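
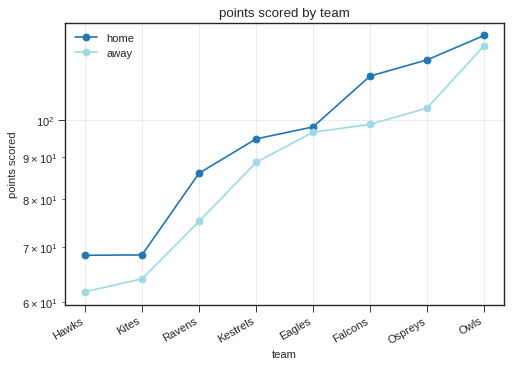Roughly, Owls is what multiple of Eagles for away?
Owls ≈ 120, Eagles ≈ 100; 120/100 ≈ 1.2.

≈ 1.2×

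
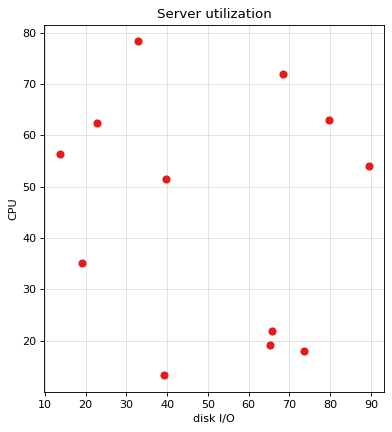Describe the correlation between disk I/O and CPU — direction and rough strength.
Points are roughly uncorrelated; weak (|r| ≈ 0.1).

no clear correlation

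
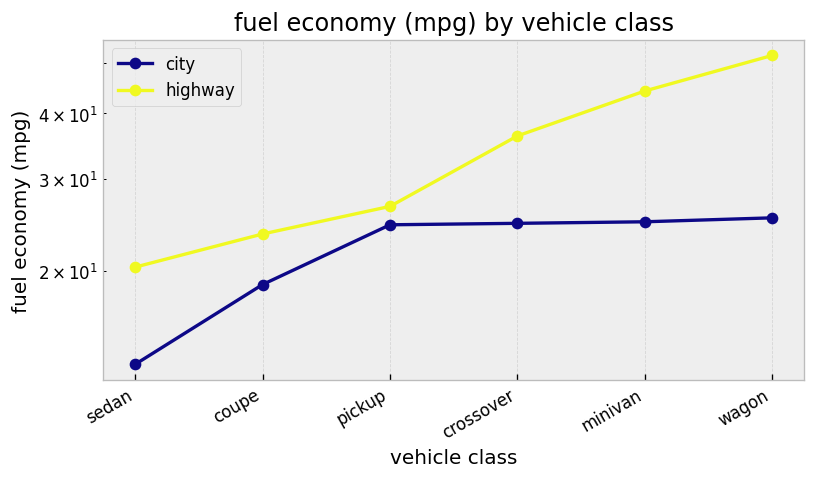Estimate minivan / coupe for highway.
≈ 1.8×

minivan ≈ 45, coupe ≈ 25; 45/25 ≈ 1.8.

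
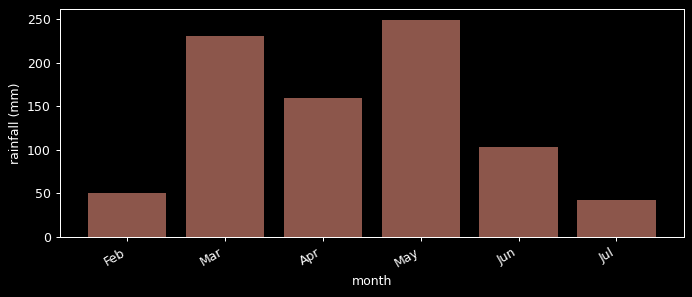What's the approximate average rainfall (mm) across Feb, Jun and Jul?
≈ 67

(50 + 100 + 50) / 3 ≈ 67.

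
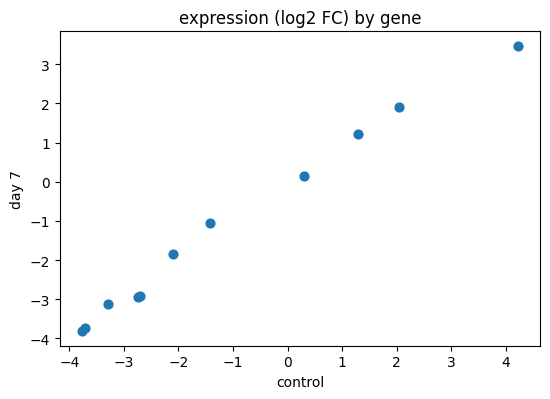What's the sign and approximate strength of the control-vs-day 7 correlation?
Points are positively correlated; strong (|r| ≈ 1.0).

positive, strong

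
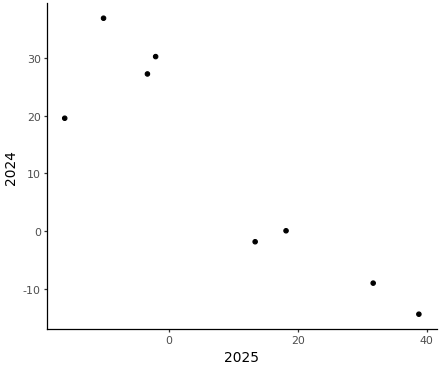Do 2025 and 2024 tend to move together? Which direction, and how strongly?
negative, strong

Points are negatively correlated; strong (|r| ≈ 0.9).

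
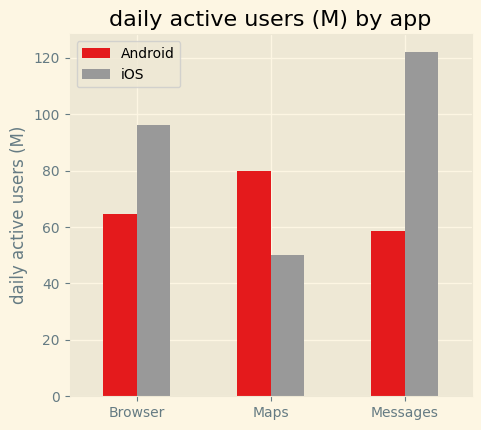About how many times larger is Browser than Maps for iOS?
≈ 1.67×

Browser ≈ 100, Maps ≈ 60; 100/60 ≈ 1.67.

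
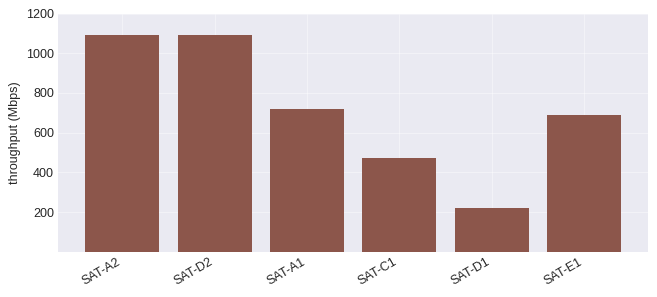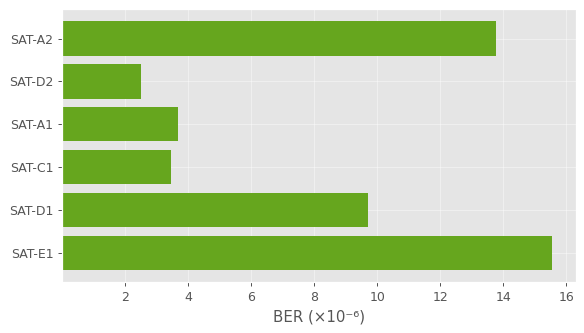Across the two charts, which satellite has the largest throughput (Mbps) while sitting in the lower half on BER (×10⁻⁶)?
SAT-D2

Chart 2 median BER (×10⁻⁶) ≈ 6; below-median satellites: SAT-D2, SAT-A1, SAT-C1. Among those, SAT-D2 has the highest throughput (Mbps) (≈ 1000).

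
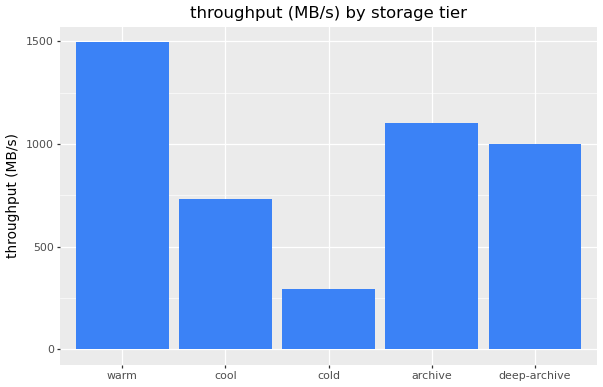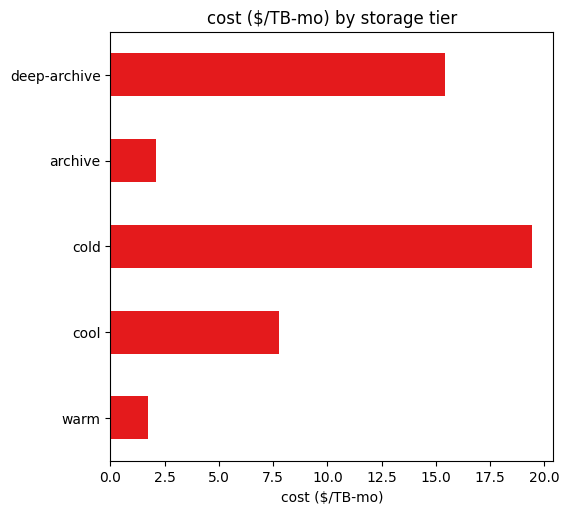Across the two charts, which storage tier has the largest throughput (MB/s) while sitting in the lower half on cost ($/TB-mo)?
warm

Chart 2 median cost ($/TB-mo) ≈ 8; below-median storage tiers: warm, archive. Among those, warm has the highest throughput (MB/s) (≈ 1400).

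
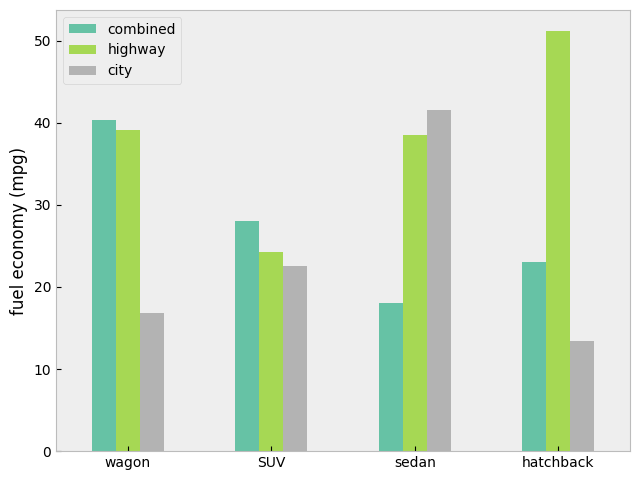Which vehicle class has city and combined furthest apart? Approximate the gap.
wagon, ≈ 25 mpg

wagon: city ≈ 15, combined ≈ 40 → gap ≈ 25. Next-largest (sedan) is only ≈ 20.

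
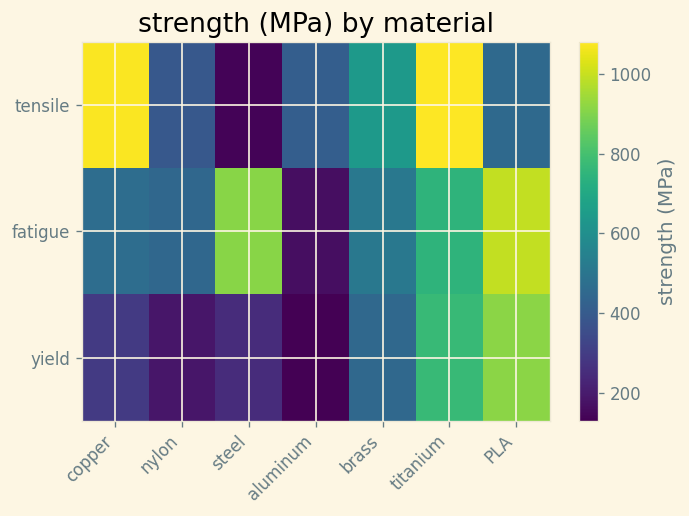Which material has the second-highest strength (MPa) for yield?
titanium

Top 3 for yield: PLA ≈ 900, titanium ≈ 800, brass ≈ 500.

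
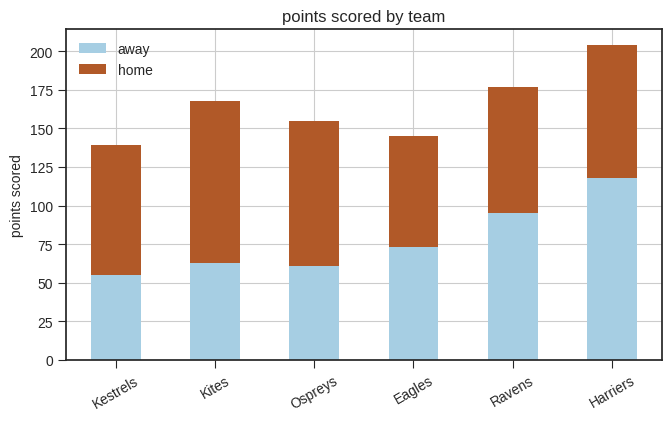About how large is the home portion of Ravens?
home top ≈ 180, bottom ≈ 100; segment ≈ 80.

≈ 80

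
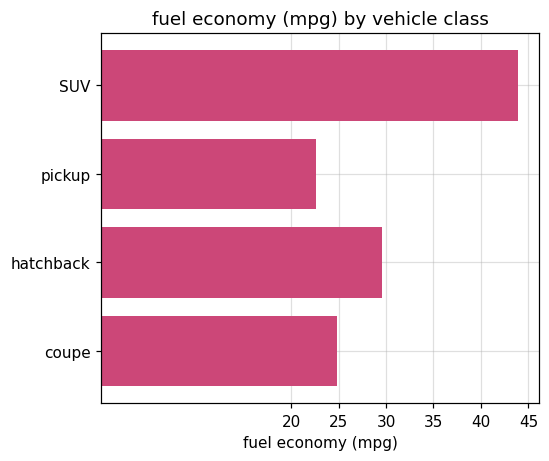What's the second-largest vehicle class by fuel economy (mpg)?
hatchback

Top 3: SUV ≈ 45, hatchback ≈ 30, coupe ≈ 25.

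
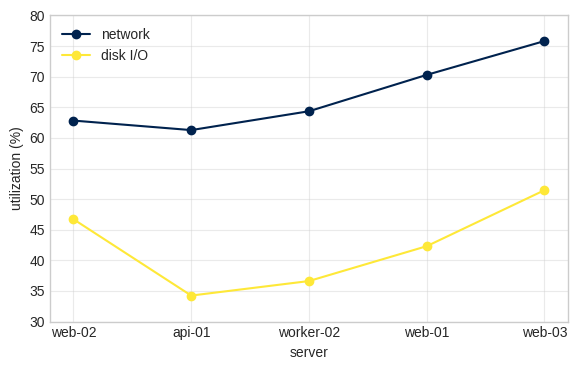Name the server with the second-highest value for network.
Top 3 for network: web-03 ≈ 75, web-01 ≈ 70, worker-02 ≈ 65.

web-01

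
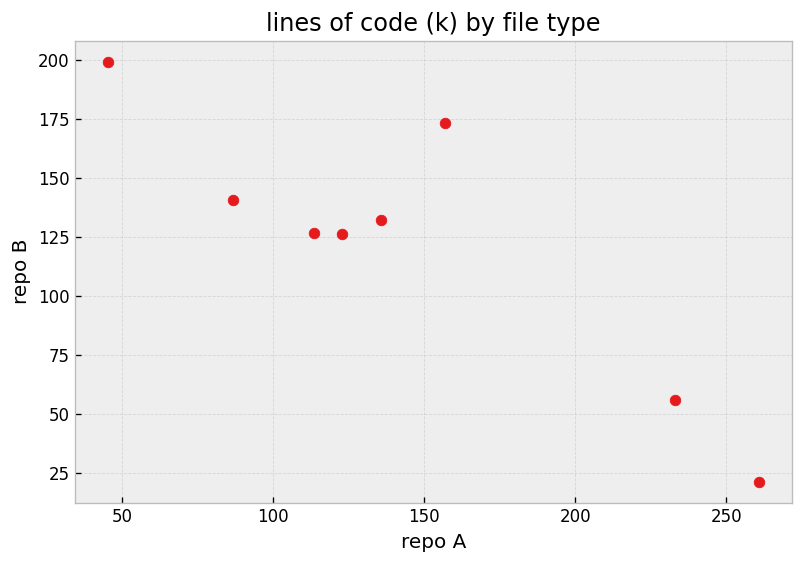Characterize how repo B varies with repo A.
Points are negatively correlated; strong (|r| ≈ 0.9).

negative, strong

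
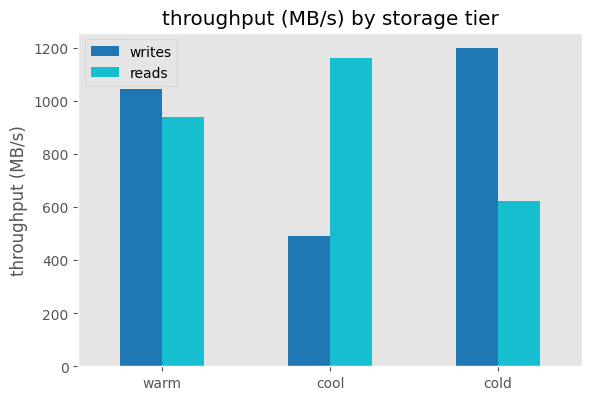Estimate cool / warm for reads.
≈ 1.33×

cool ≈ 1200, warm ≈ 900; 1200/900 ≈ 1.33.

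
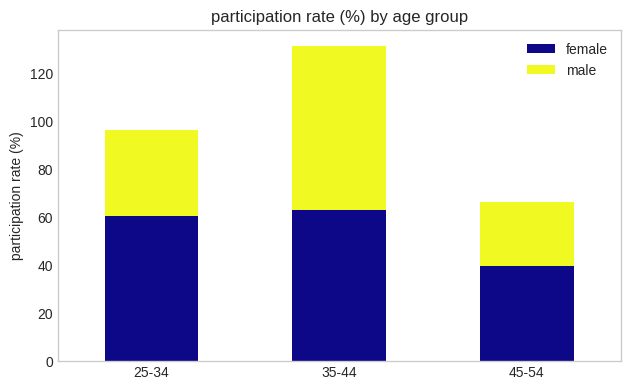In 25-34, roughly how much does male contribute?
male top ≈ 100, bottom ≈ 60; segment ≈ 40.

≈ 40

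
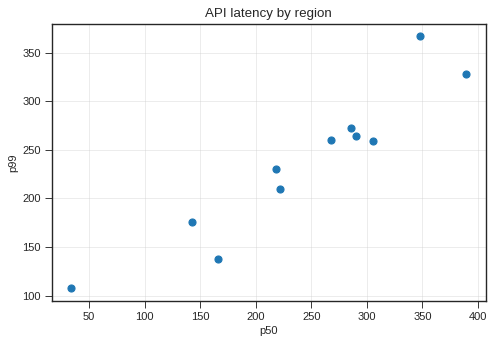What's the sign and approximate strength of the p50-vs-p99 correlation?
positive, strong

Points are positively correlated; strong (|r| ≈ 0.9).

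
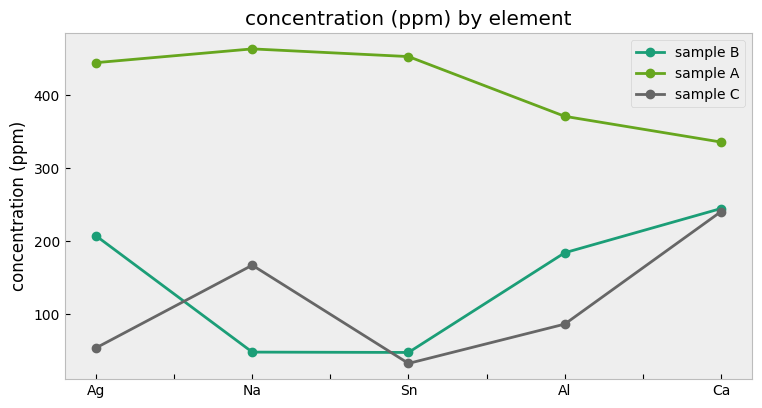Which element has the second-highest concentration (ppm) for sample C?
Top 3 for sample C: Ca ≈ 250, Na ≈ 150, Al ≈ 100.

Na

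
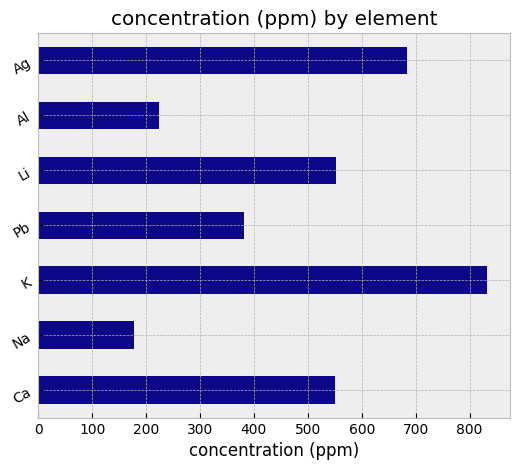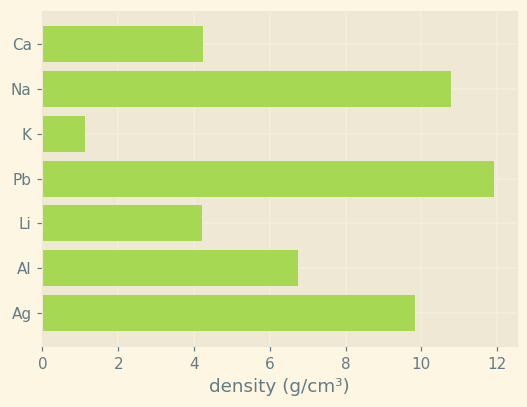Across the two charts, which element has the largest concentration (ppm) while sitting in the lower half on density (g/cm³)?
Chart 2 median density (g/cm³) ≈ 6; below-median elements: Ca, K, Li. Among those, K has the highest concentration (ppm) (≈ 800).

K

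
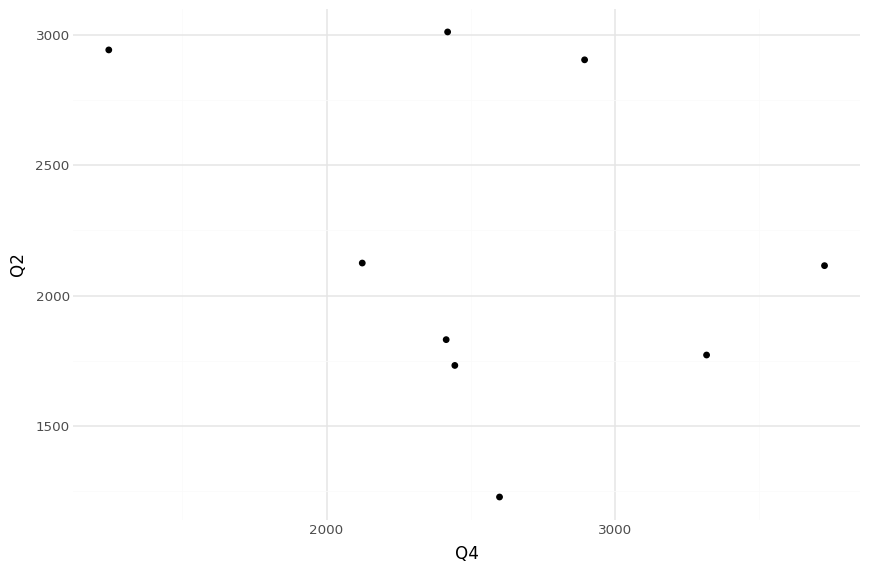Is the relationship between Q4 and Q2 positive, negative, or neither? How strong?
negative, weak

Points are negatively correlated; weak (|r| ≈ 0.3).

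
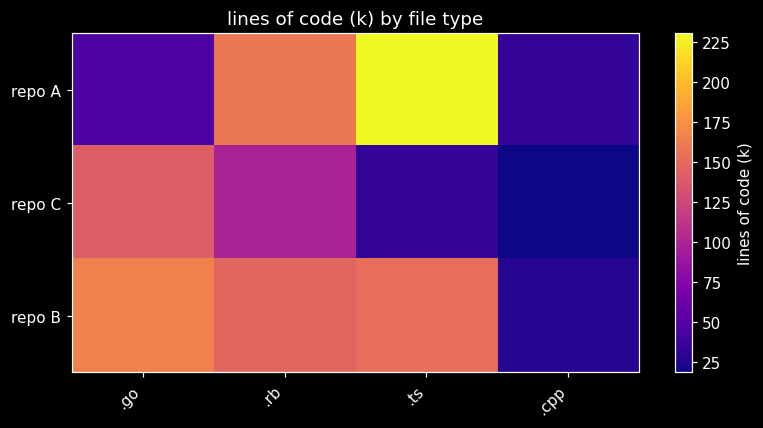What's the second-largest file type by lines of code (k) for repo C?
Top 3 for repo C: .go ≈ 140, .rb ≈ 100, .ts ≈ 40.

.rb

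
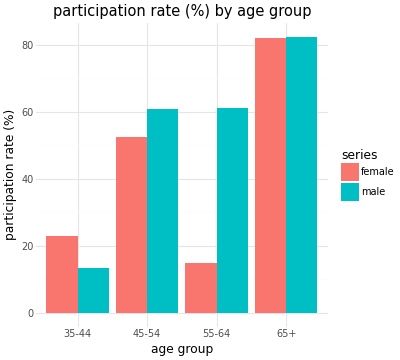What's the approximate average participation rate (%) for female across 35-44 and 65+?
≈ 50

(20 + 80) / 2 ≈ 50.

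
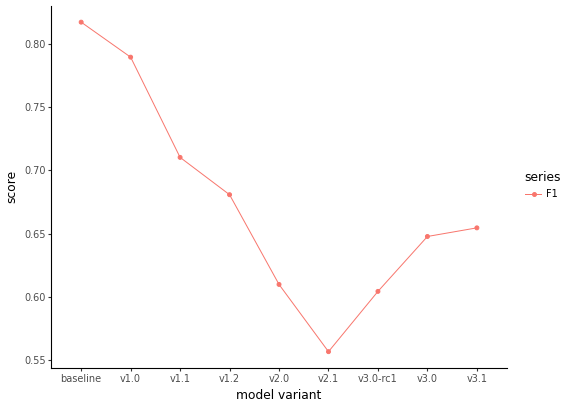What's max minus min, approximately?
≈ 0.25

Max baseline ≈ 0.80, min v2.1 ≈ 0.55; range ≈ 0.25.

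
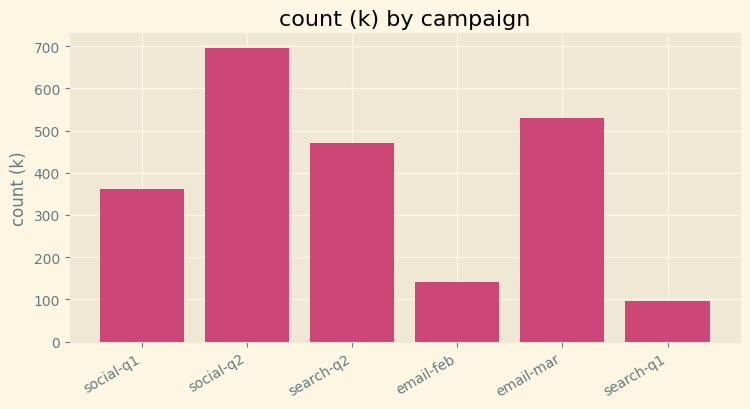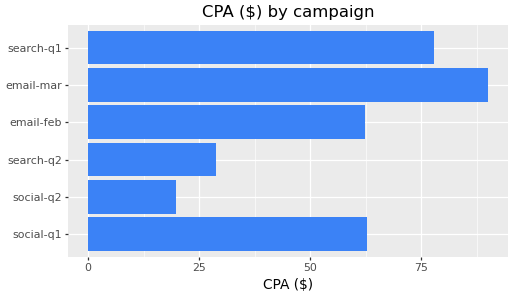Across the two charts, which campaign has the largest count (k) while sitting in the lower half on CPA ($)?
social-q2

Chart 2 median CPA ($) ≈ 60; below-median campaigns: social-q2, search-q2, email-feb. Among those, social-q2 has the highest count (k) (≈ 700).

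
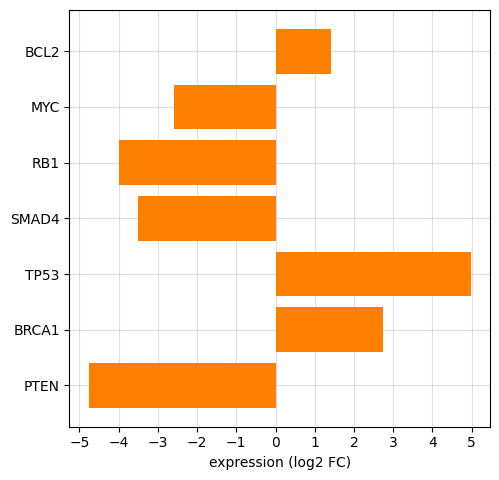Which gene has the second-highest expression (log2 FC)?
Top 3: TP53 ≈ 5, BRCA1 ≈ 3, BCL2 ≈ 1.

BRCA1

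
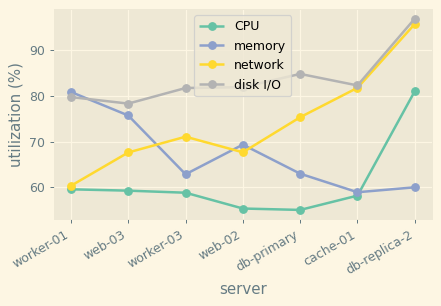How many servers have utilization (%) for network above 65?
Above 65: web-03, worker-03, web-02, db-primary, cache-01, db-replica-2.

6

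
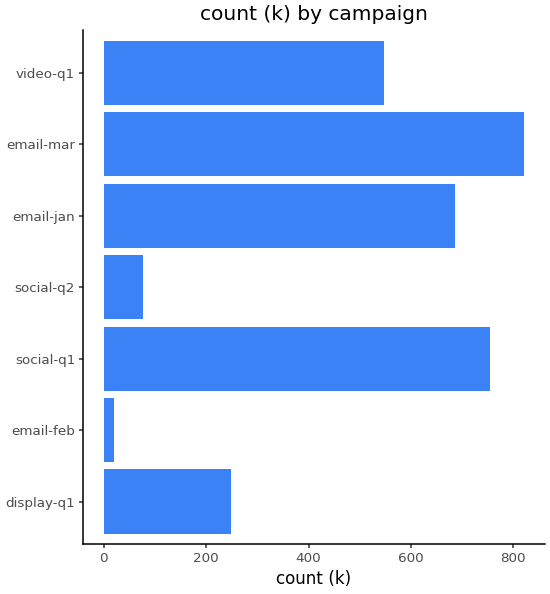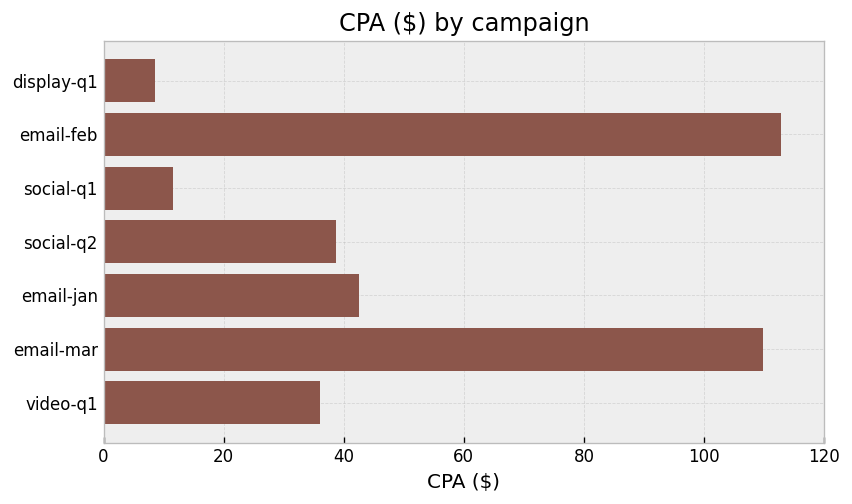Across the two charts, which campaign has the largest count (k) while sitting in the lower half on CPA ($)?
Chart 2 median CPA ($) ≈ 40; below-median campaigns: display-q1, social-q1, video-q1. Among those, social-q1 has the highest count (k) (≈ 800).

social-q1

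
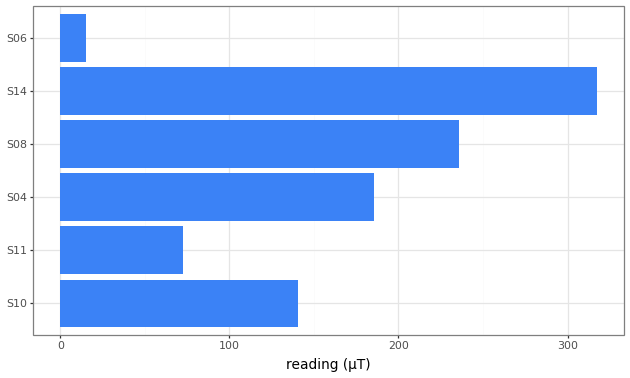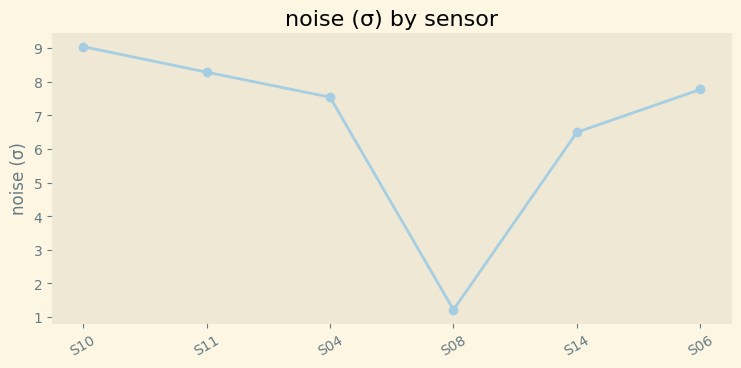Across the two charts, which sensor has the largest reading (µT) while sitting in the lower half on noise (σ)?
S14

Chart 2 median noise (σ) ≈ 8; below-median sensors: S04, S08, S14. Among those, S14 has the highest reading (µT) (≈ 300).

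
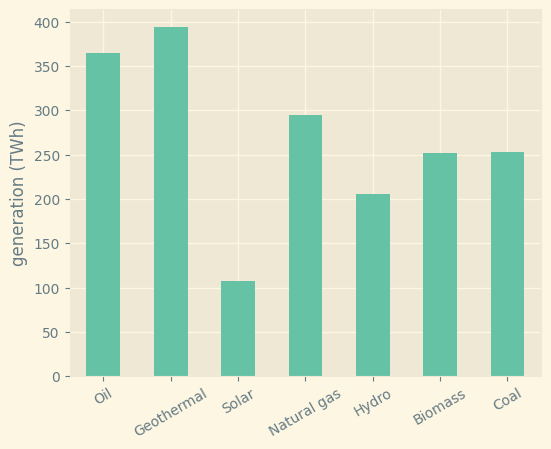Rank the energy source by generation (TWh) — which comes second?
Top 3: Geothermal ≈ 400, Oil ≈ 350, Natural gas ≈ 300.

Oil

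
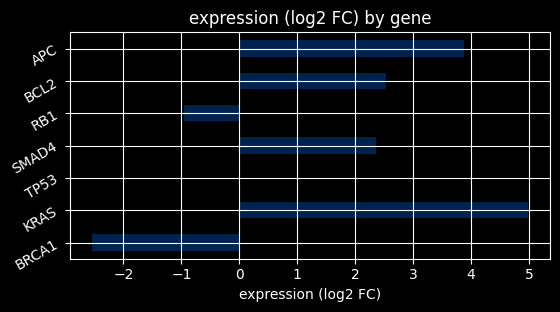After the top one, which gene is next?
Top 3: KRAS ≈ 5, APC ≈ 4, BCL2 ≈ 3.

APC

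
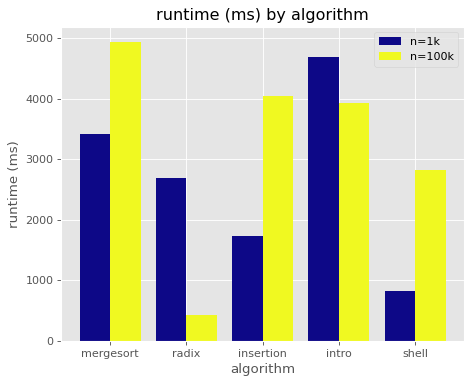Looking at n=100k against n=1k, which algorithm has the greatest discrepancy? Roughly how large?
insertion, ≈ 2500 ms

insertion: n=100k ≈ 4000, n=1k ≈ 1500 → gap ≈ 2500. Next-largest (radix) is only ≈ 2000.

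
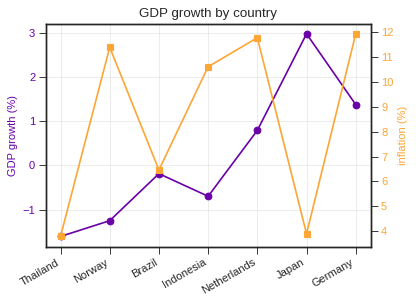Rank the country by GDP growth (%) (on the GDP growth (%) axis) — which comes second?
Top 3 (on the GDP growth (%) axis): Japan ≈ 3.0, Germany ≈ 1.5, Netherlands ≈ 1.0.

Germany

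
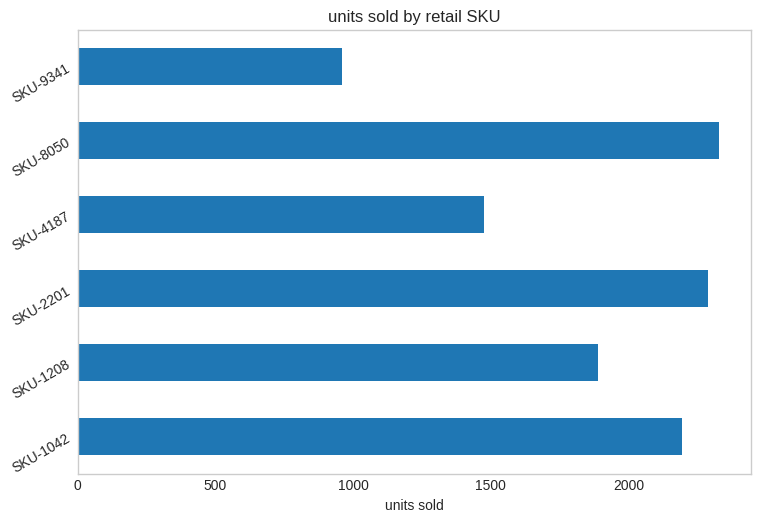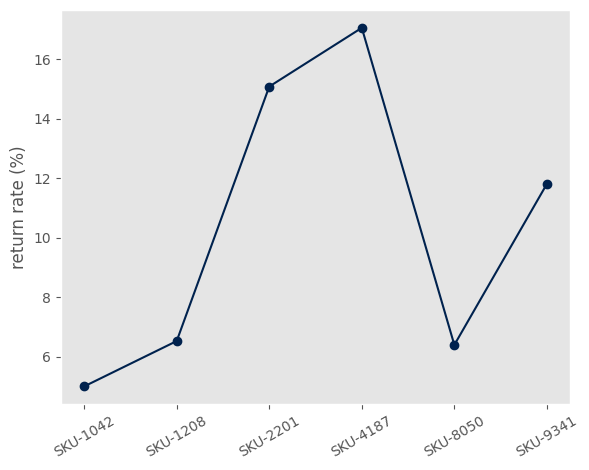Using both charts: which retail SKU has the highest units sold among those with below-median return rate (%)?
Chart 2 median return rate (%) ≈ 10; below-median retail SKUs: SKU-1042, SKU-1208, SKU-8050. Among those, SKU-8050 has the highest units sold (≈ 2500).

SKU-8050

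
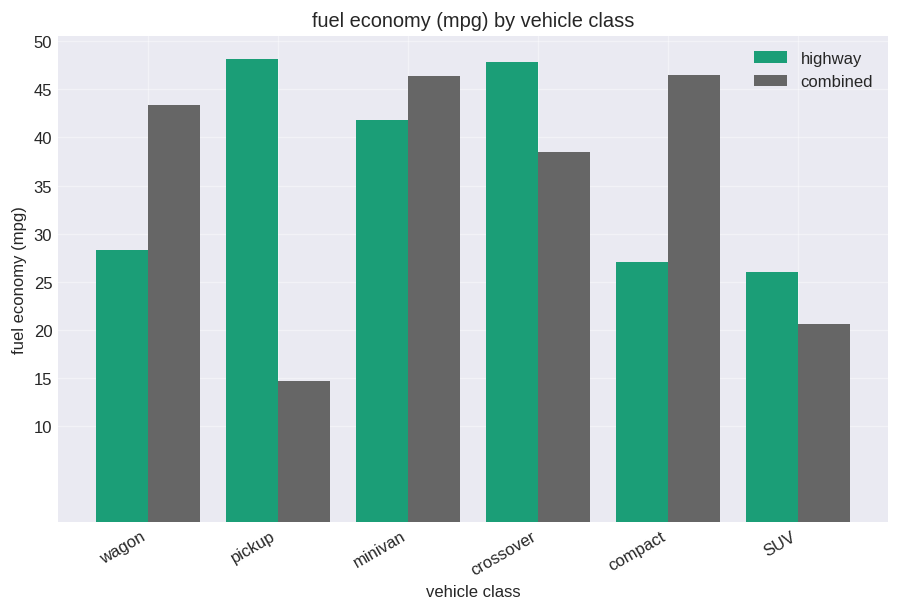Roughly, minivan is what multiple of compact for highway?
≈ 1.6×

minivan ≈ 40, compact ≈ 25; 40/25 ≈ 1.6.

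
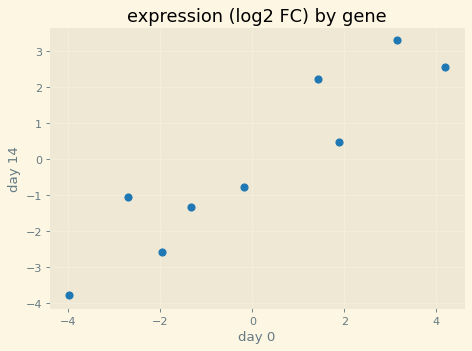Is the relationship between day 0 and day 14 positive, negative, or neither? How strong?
Points are positively correlated; strong (|r| ≈ 0.9).

positive, strong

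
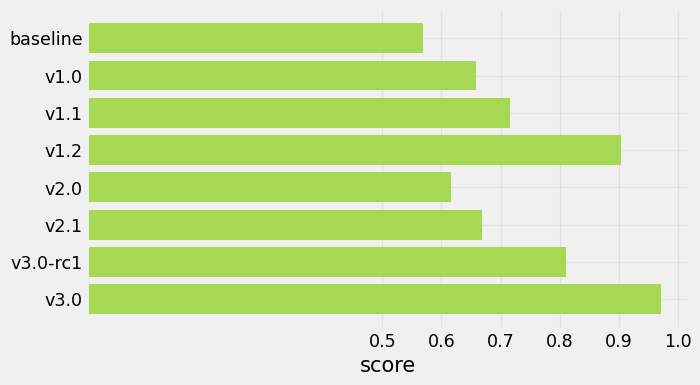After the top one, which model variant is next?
v1.2

Top 3: v3.0 ≈ 1.0, v1.2 ≈ 0.9, v3.0-rc1 ≈ 0.8.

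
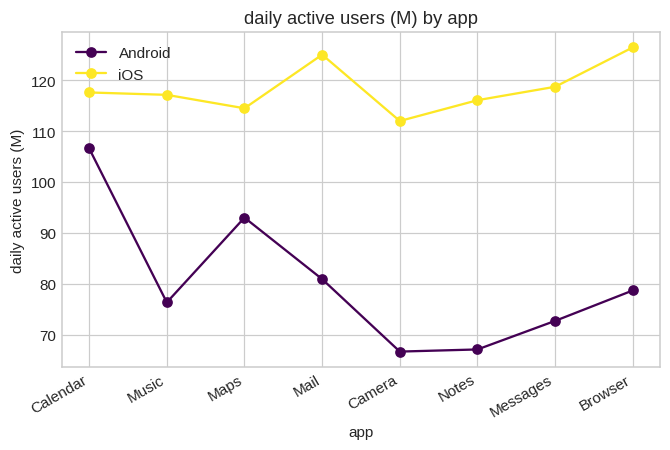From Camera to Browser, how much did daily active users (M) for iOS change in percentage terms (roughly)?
Camera ≈ 110, Browser ≈ 125; (125 − 110) / 110 ≈ +13.6%.

≈ +13.6%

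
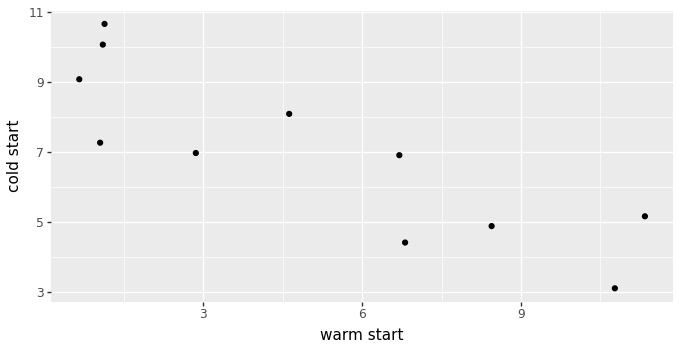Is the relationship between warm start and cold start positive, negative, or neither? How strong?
negative, strong

Points are negatively correlated; strong (|r| ≈ 0.9).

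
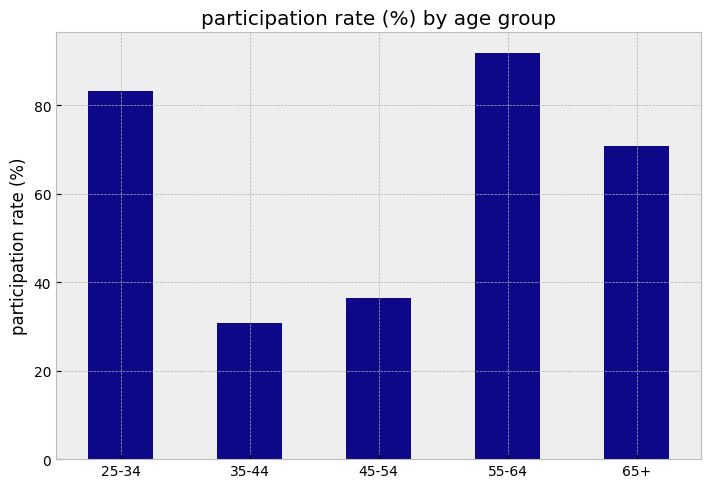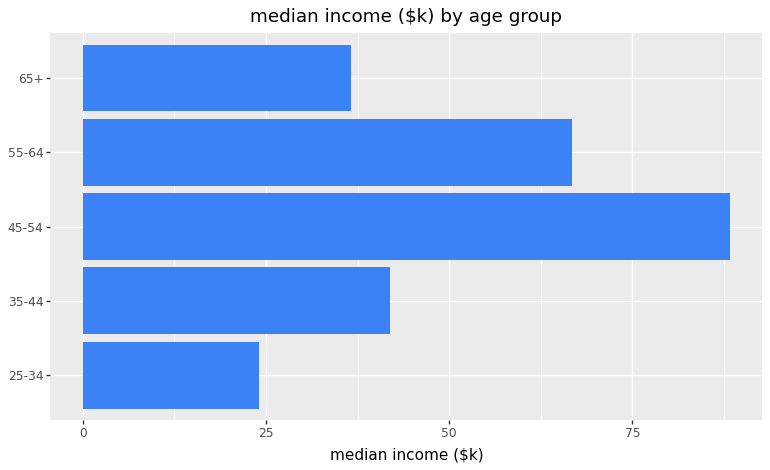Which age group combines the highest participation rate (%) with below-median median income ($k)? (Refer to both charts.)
25-34

Chart 2 median median income ($k) ≈ 40; below-median age groups: 25-34, 65+. Among those, 25-34 has the highest participation rate (%) (≈ 80).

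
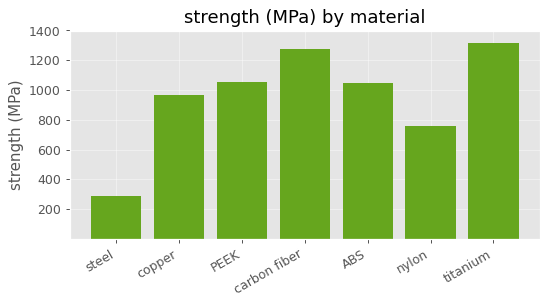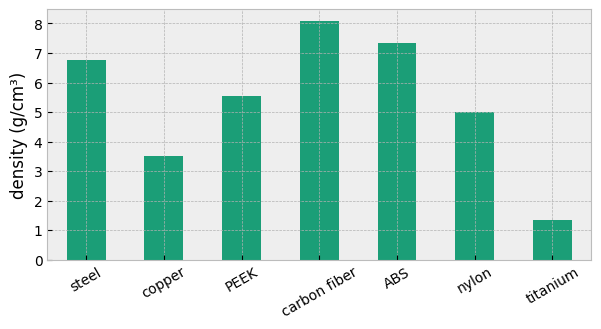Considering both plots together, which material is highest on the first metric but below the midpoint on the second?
Chart 2 median density (g/cm³) ≈ 6; below-median materials: copper, nylon, titanium. Among those, titanium has the highest strength (MPa) (≈ 1400).

titanium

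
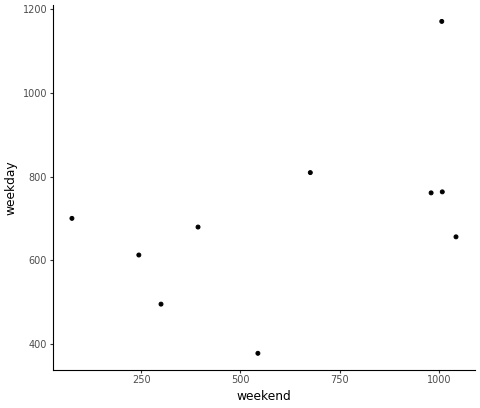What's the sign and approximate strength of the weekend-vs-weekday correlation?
Points are positively correlated; moderate (|r| ≈ 0.5).

positive, moderate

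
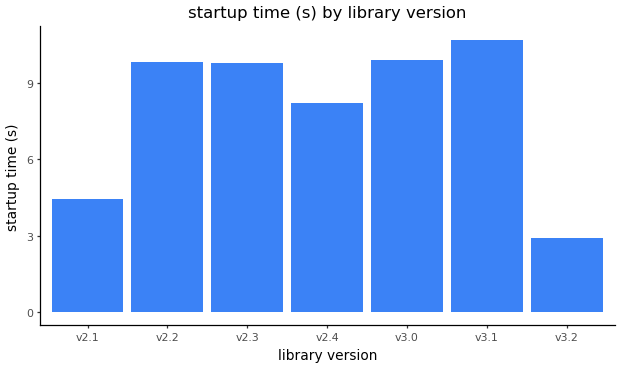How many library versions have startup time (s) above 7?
5

Above 7: v2.2, v2.3, v2.4, v3.0, v3.1.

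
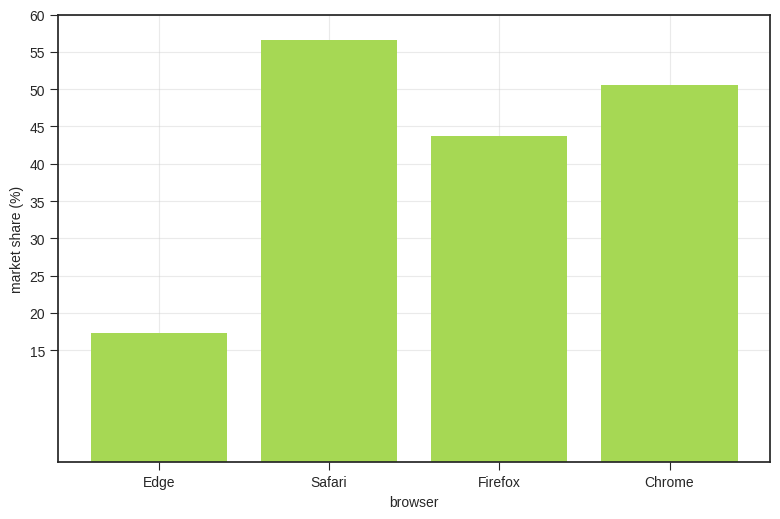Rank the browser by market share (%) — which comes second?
Chrome

Top 3: Safari ≈ 55, Chrome ≈ 50, Firefox ≈ 45.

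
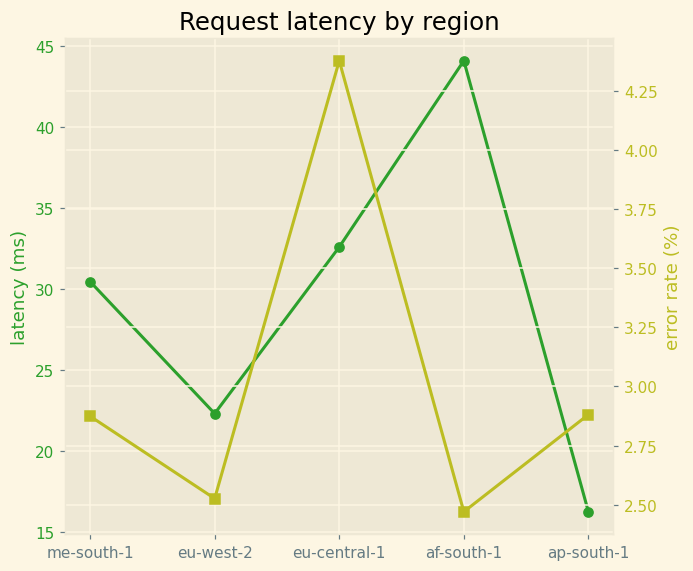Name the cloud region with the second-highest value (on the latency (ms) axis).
Top 3 (on the latency (ms) axis): af-south-1 ≈ 45, eu-central-1 ≈ 35, me-south-1 ≈ 30.

eu-central-1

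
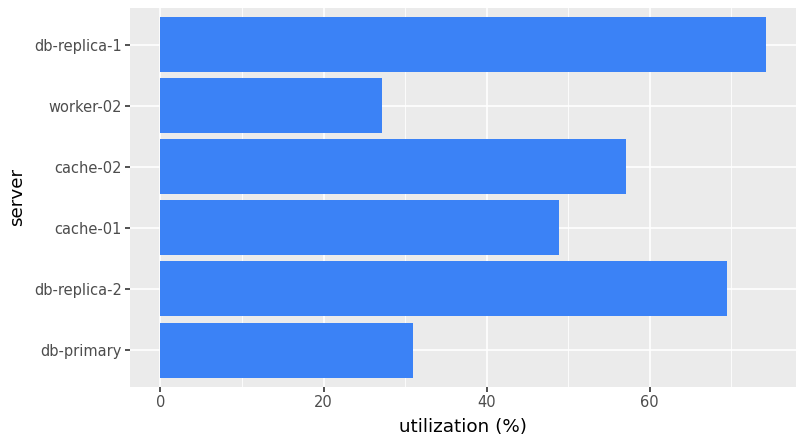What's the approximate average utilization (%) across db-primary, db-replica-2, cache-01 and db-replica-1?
(30 + 70 + 50 + 70) / 4 ≈ 55.

≈ 55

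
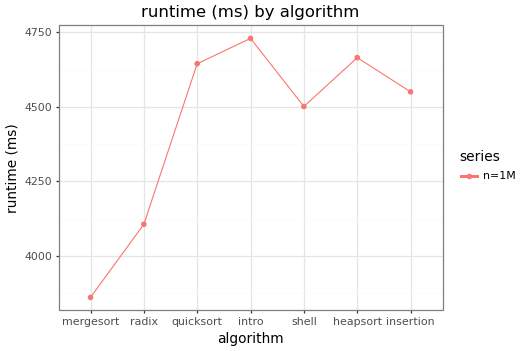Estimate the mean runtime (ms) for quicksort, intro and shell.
(4600 + 4700 + 4500) / 3 ≈ 4600.

≈ 4600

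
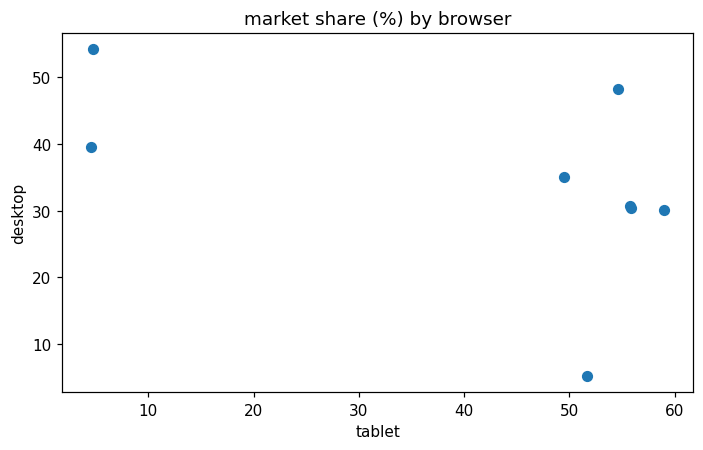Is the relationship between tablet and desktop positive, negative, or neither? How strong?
Points are negatively correlated; moderate (|r| ≈ 0.5).

negative, moderate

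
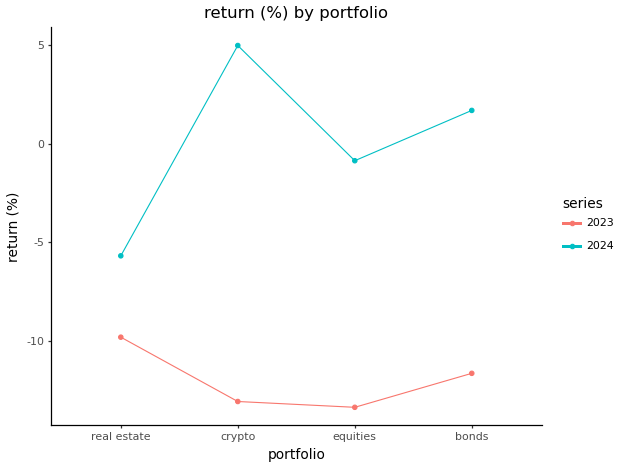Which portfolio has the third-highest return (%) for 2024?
Top 4 for 2024: crypto ≈ 4, bonds ≈ 2, equities ≈ 0, real estate ≈ -6.

equities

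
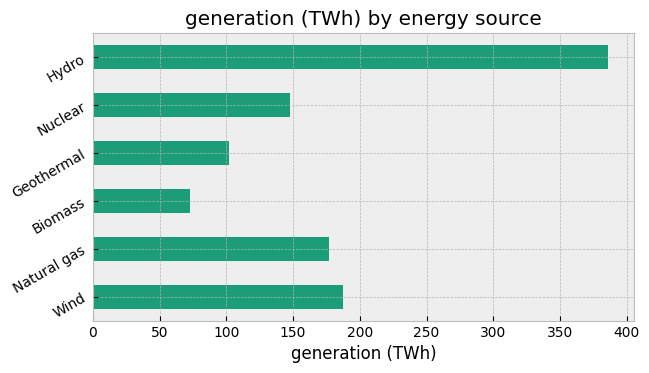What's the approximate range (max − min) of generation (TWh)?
≈ 350

Max Hydro ≈ 400, min Biomass ≈ 50; range ≈ 350.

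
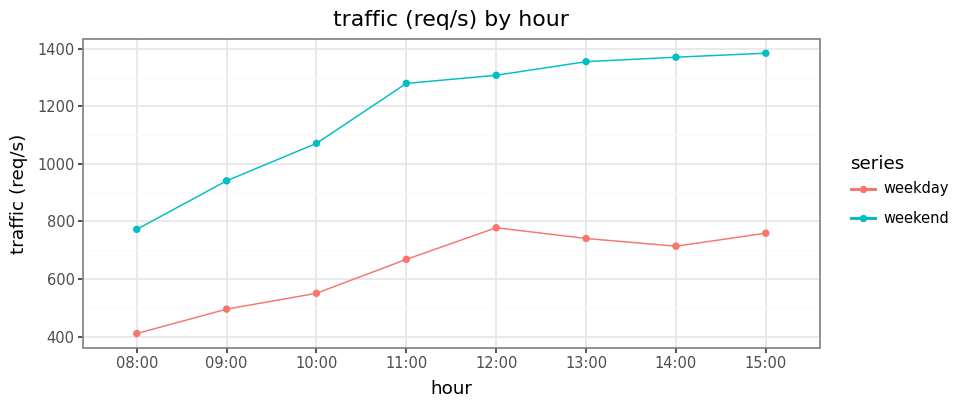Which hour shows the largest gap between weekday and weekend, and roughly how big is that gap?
14:00: weekday ≈ 700, weekend ≈ 1400 → gap ≈ 700. Next-largest (15:00) is only ≈ 600.

14:00, ≈ 700 req/s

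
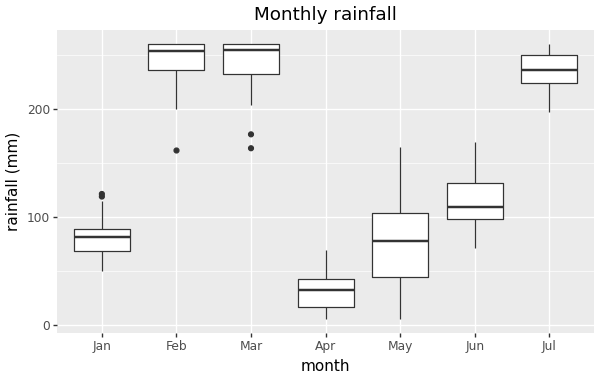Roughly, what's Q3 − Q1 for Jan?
≈ 20

Q3 ≈ 80, Q1 ≈ 60; IQR ≈ 20.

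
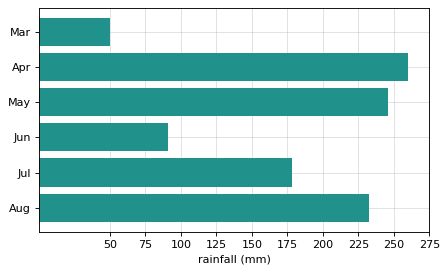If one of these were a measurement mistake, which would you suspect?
Mar ≈ 50; the rest sit between ≈ 100 and ≈ 250.

Mar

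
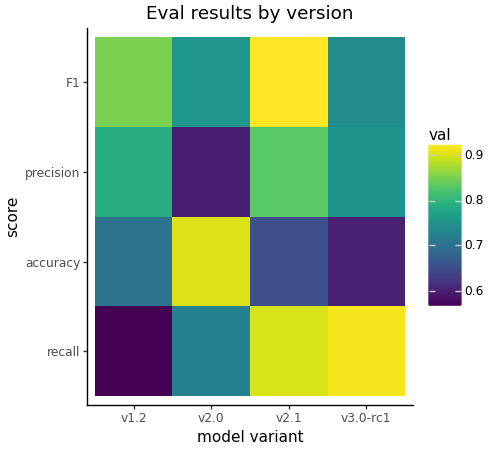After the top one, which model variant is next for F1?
v1.2

Top 3 for F1: v2.1 ≈ 0.90, v1.2 ≈ 0.85, v2.0 ≈ 0.75.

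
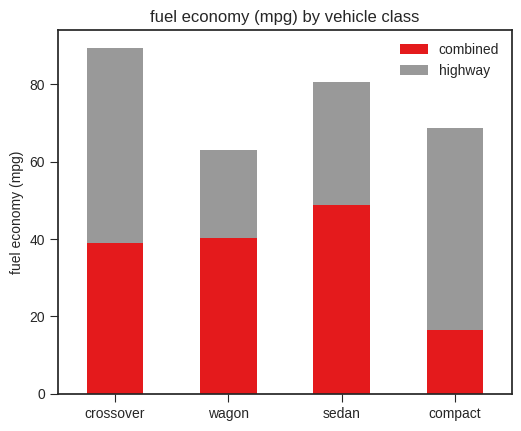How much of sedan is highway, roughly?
highway top ≈ 80, bottom ≈ 50; segment ≈ 30.

≈ 30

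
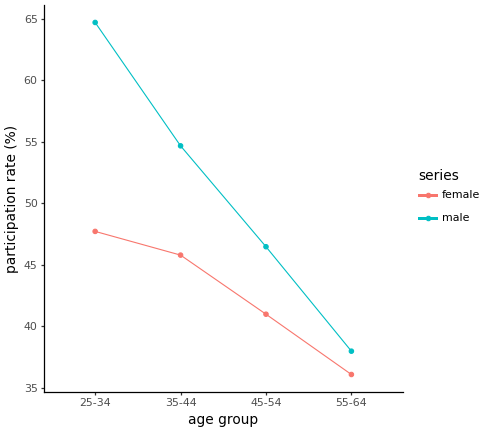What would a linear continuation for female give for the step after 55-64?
Last three: 45, 40, 35 → slope ≈ -5/step → next ≈ 30.

≈ 30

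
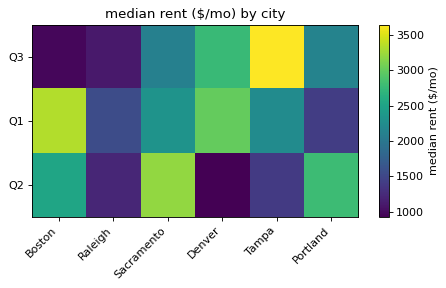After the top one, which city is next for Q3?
Top 3 for Q3: Tampa ≈ 3500, Denver ≈ 3000, Portland ≈ 2000.

Denver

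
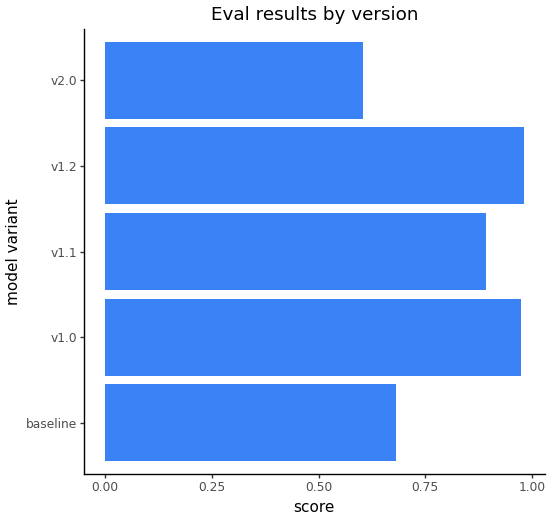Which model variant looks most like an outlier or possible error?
v2.0

v2.0 ≈ 0.6; the rest sit between ≈ 0.7 and ≈ 1.0.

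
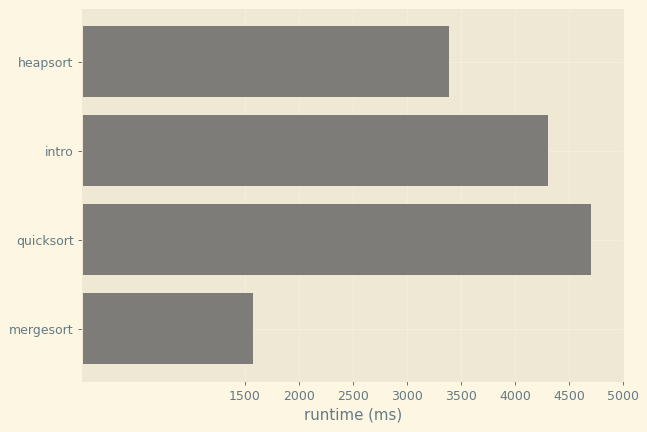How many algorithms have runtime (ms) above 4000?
2

Above 4000: intro, quicksort.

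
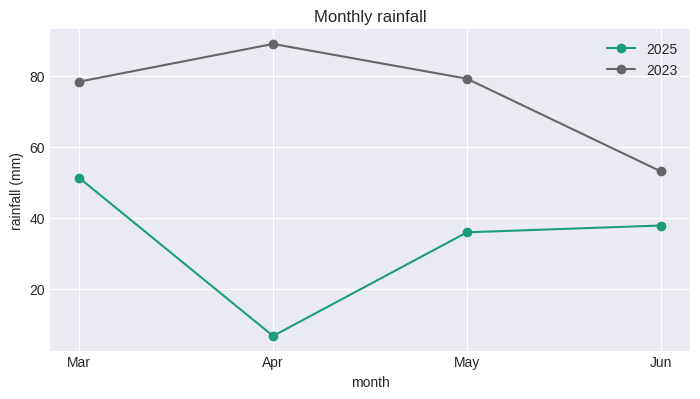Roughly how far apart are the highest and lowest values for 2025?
≈ 40

Max Mar ≈ 50, min Apr ≈ 10; range ≈ 40.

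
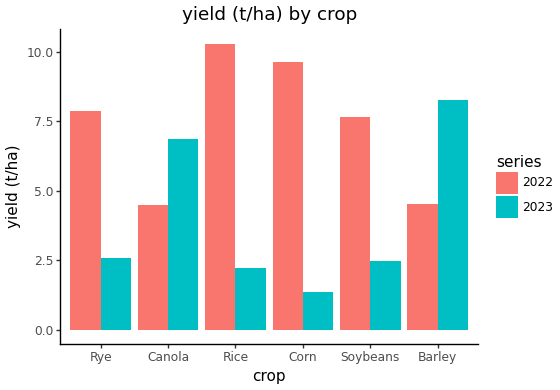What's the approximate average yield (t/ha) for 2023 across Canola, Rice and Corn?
(7 + 2 + 1) / 3 ≈ 3.

≈ 3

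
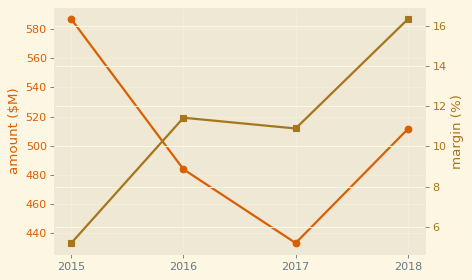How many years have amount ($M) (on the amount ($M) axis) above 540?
Above 540: 2015.

1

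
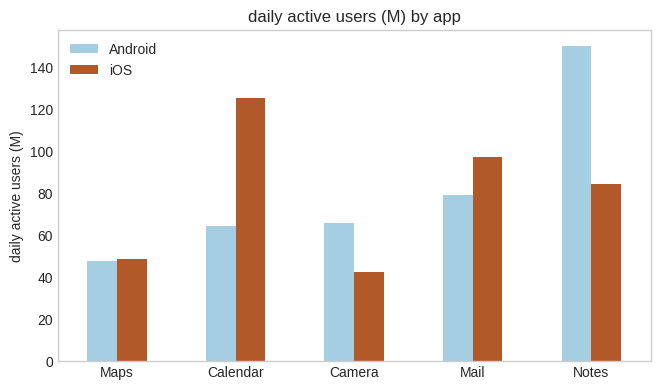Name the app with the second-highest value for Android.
Top 3 for Android: Notes ≈ 160, Mail ≈ 80, Camera ≈ 60.

Mail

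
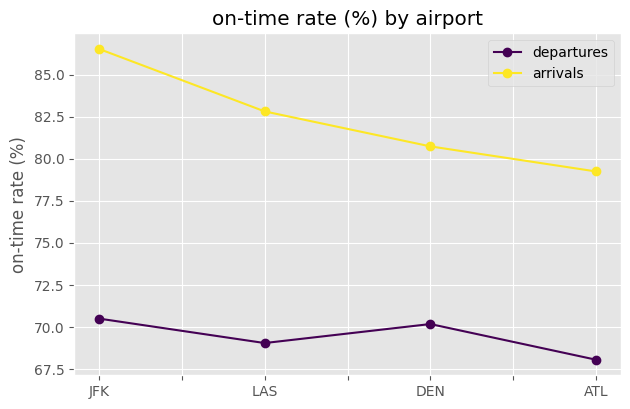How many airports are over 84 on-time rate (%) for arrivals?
Above 84: JFK.

1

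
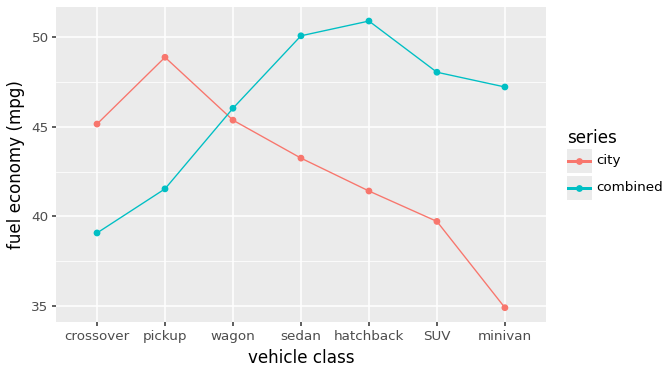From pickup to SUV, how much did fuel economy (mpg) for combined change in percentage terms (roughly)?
pickup ≈ 42, SUV ≈ 48; (48 − 42) / 42 ≈ +14.3%.

≈ +14.3%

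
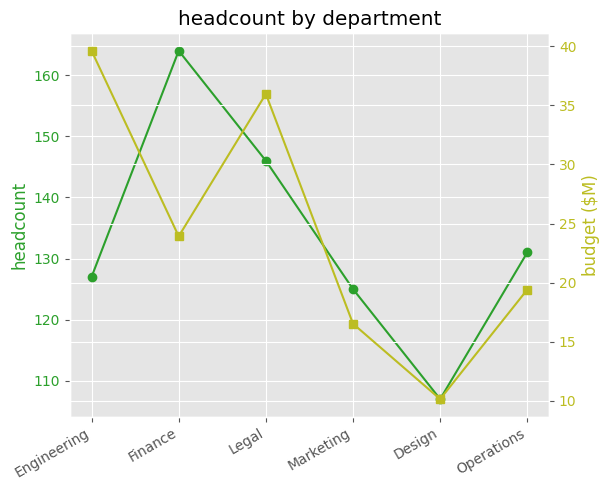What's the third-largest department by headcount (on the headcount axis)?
Operations

Top 4 (on the headcount axis): Finance ≈ 165, Legal ≈ 145, Operations ≈ 130, Engineering ≈ 125.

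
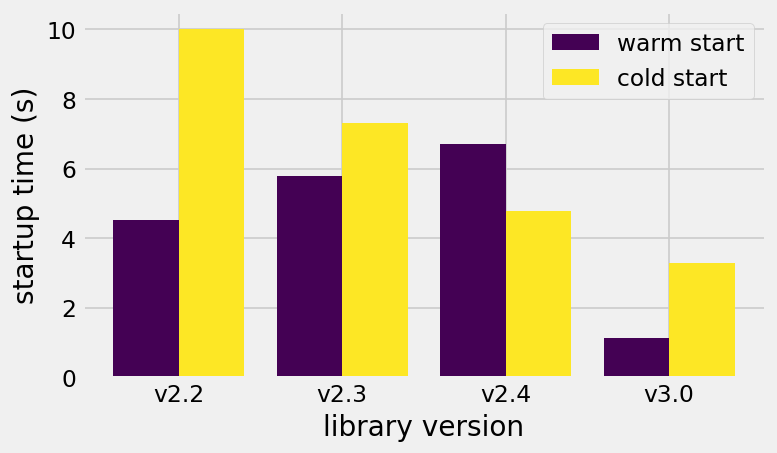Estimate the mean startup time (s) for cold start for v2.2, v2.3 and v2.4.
≈ 7

(10 + 7 + 5) / 3 ≈ 7.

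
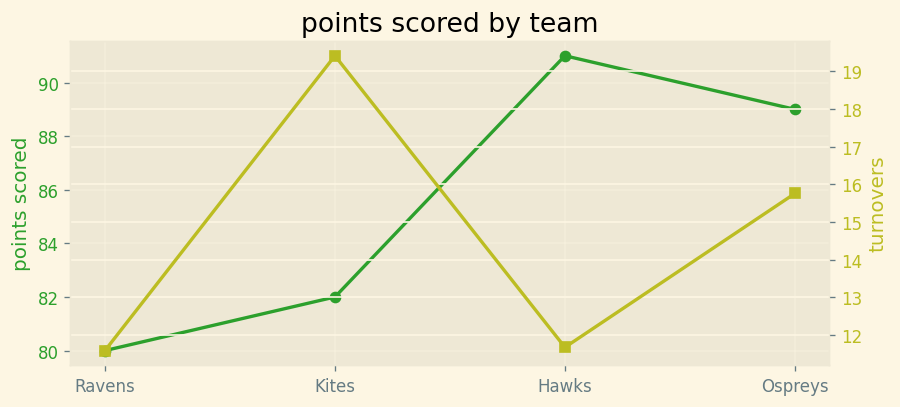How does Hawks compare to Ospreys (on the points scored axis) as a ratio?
Hawks ≈ 91, Ospreys ≈ 89; 91/89 ≈ 1.02.

≈ 1.02×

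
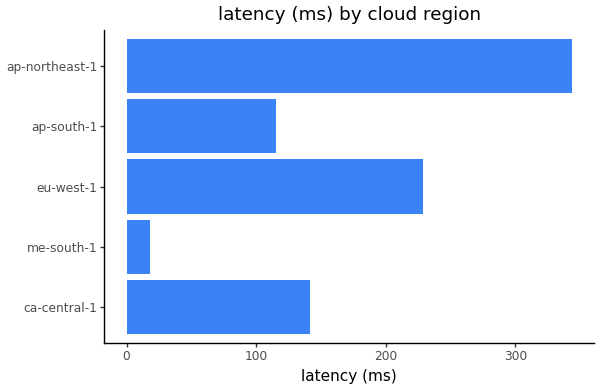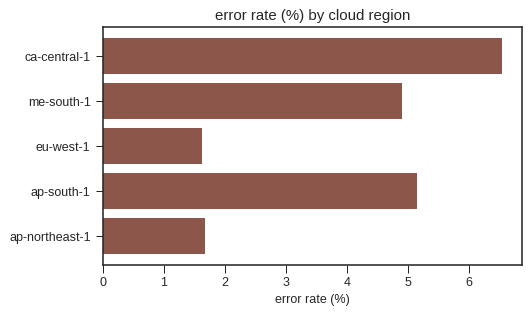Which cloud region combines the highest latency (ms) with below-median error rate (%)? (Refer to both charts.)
Chart 2 median error rate (%) ≈ 5; below-median cloud regions: eu-west-1, ap-northeast-1. Among those, ap-northeast-1 has the highest latency (ms) (≈ 350).

ap-northeast-1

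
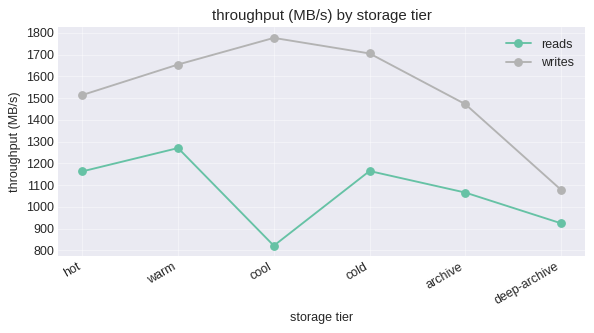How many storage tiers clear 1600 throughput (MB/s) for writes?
3

Above 1600: warm, cool, cold.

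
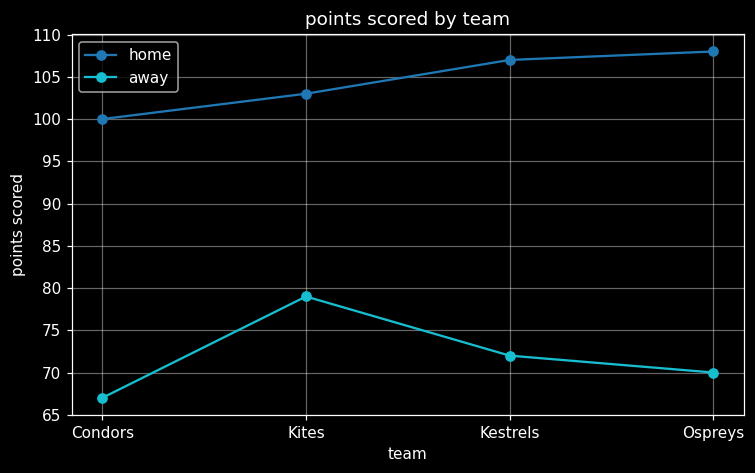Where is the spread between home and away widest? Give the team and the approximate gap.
Ospreys: home ≈ 110, away ≈ 70 → gap ≈ 40. Next-largest (Kestrels) is only ≈ 35.

Ospreys, ≈ 40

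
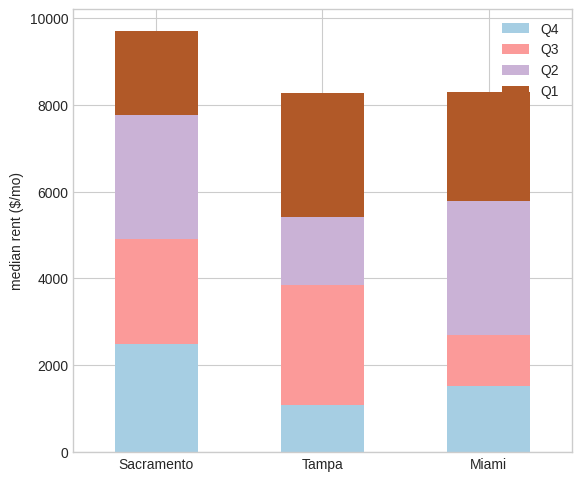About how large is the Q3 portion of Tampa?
≈ 3000

Q3 top ≈ 4000, bottom ≈ 1000; segment ≈ 3000.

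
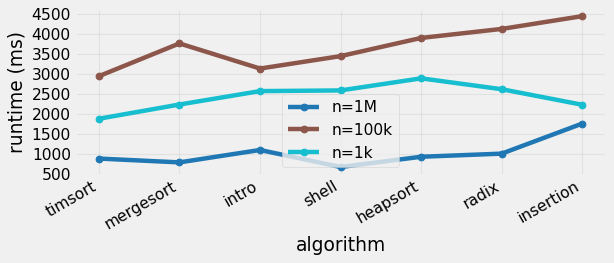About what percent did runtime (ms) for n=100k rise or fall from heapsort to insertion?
≈ +12.5%

heapsort ≈ 4000, insertion ≈ 4500; (4500 − 4000) / 4000 ≈ +12.5%.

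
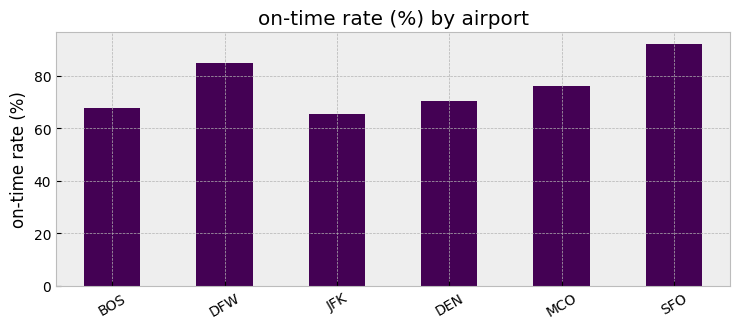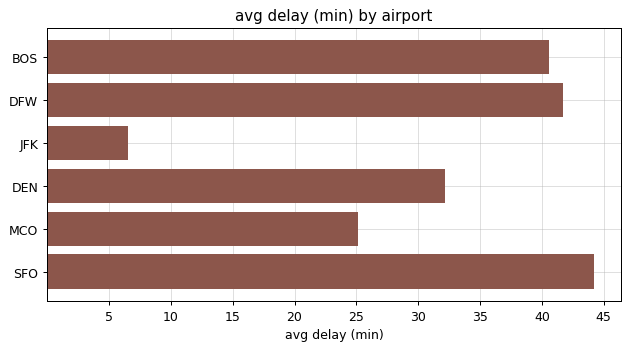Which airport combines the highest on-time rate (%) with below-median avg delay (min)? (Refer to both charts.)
MCO

Chart 2 median avg delay (min) ≈ 35; below-median airports: JFK, DEN, MCO. Among those, MCO has the highest on-time rate (%) (≈ 80).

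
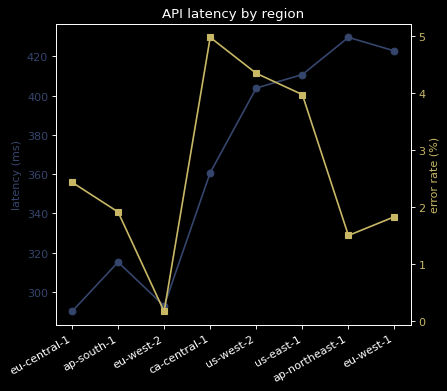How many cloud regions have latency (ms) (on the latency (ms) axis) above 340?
Above 340: ca-central-1, us-west-2, us-east-1, ap-northeast-1, eu-west-1.

5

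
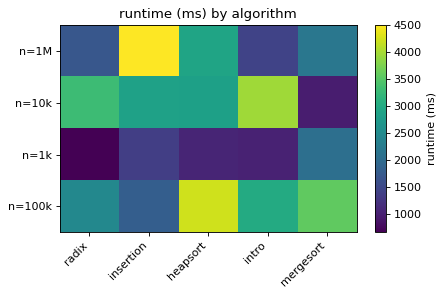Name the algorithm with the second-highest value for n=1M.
Top 3 for n=1M: insertion ≈ 4500, heapsort ≈ 3000, mergesort ≈ 2000.

heapsort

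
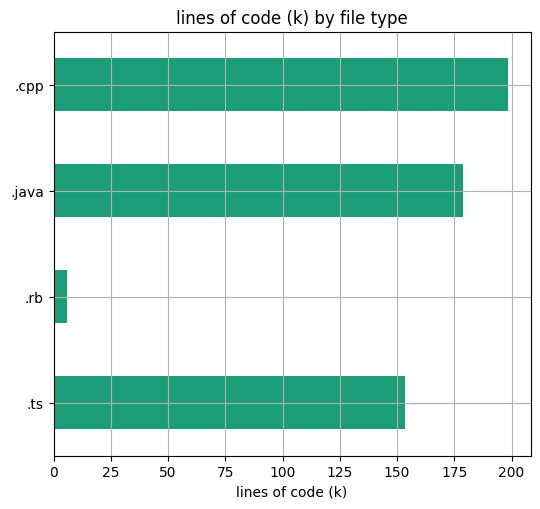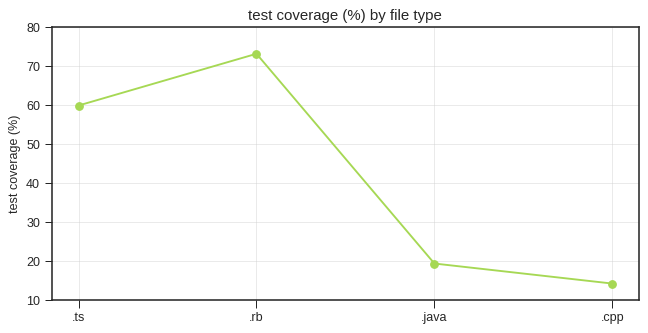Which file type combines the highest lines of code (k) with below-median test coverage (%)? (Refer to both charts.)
Chart 2 median test coverage (%) ≈ 40; below-median file types: .java, .cpp. Among those, .cpp has the highest lines of code (k) (≈ 200).

.cpp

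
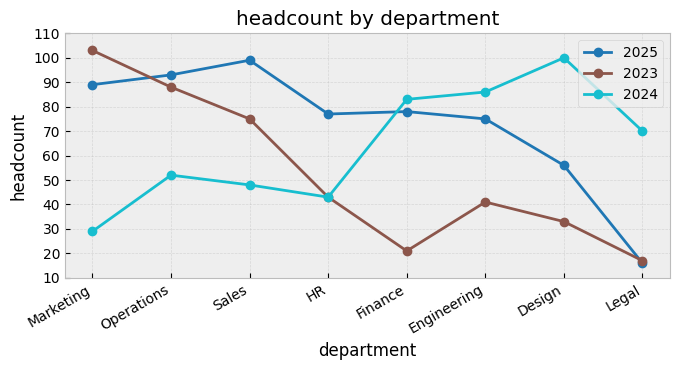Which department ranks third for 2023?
Sales

Top 4 for 2023: Marketing ≈ 100, Operations ≈ 90, Sales ≈ 80, HR ≈ 40.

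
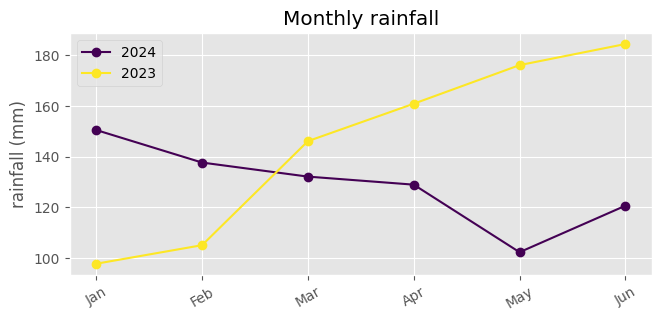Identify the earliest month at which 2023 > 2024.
Feb: 2023 ≈ 110 vs 2024 ≈ 140 (not yet); Mar: 2023 ≈ 150 vs 2024 ≈ 130 (first crossover).

Mar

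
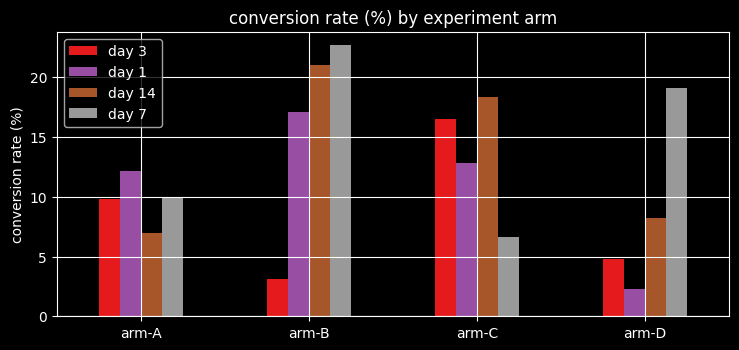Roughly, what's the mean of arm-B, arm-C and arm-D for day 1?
(18 + 12 + 2) / 3 ≈ 11.

≈ 11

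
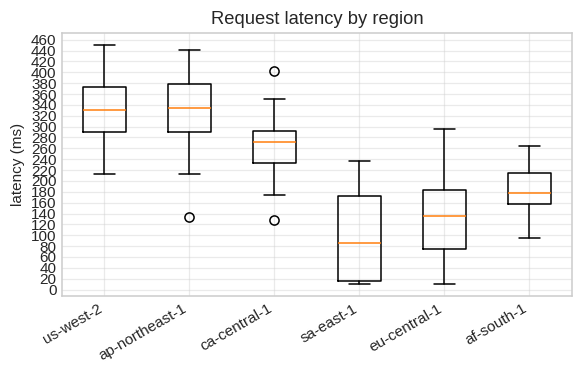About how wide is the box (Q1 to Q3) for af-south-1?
Q3 ≈ 220, Q1 ≈ 160; IQR ≈ 60.

≈ 60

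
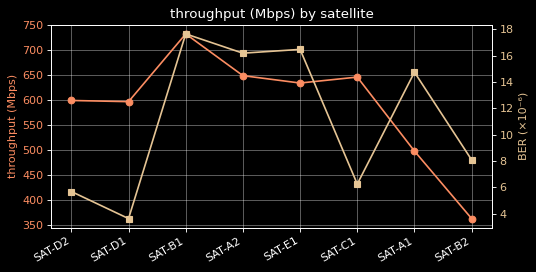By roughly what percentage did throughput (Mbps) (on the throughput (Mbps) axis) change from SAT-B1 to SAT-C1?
SAT-B1 ≈ 750, SAT-C1 ≈ 650; (650 − 750) / 750 ≈ -13.3%.

≈ -13.3%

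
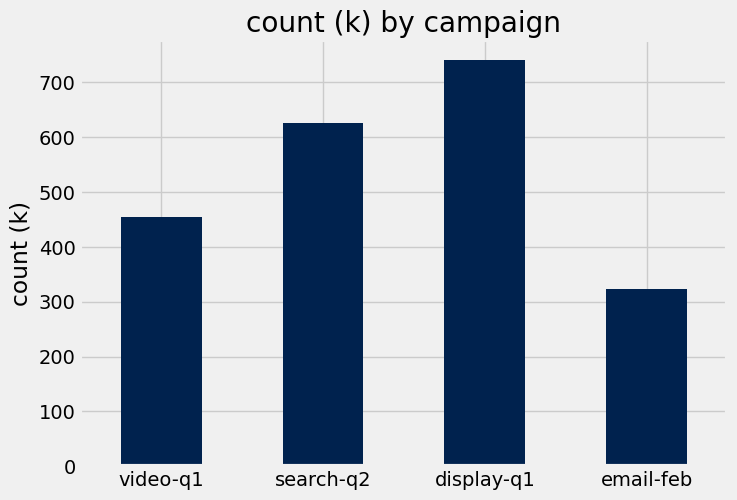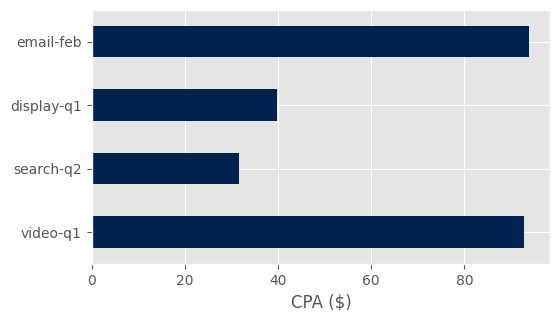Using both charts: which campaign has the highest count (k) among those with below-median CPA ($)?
Chart 2 median CPA ($) ≈ 70; below-median campaigns: search-q2, display-q1. Among those, display-q1 has the highest count (k) (≈ 700).

display-q1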